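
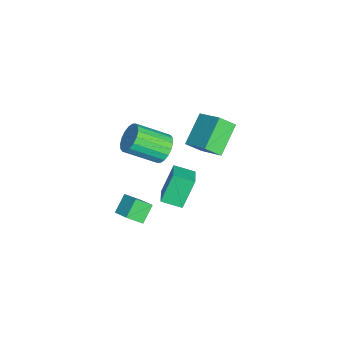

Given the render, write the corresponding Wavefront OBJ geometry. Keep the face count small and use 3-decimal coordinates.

v 3.4 -1.665 -2.767
v 3.635 -2.456 -2.055
v 2.593 -1.273 -2.065
v 2.827 -2.064 -1.353
v 4.133 -1.016 -2.287
v 4.367 -1.807 -1.575
v 3.325 -0.624 -1.585
v 3.56 -1.415 -0.873
v -4.13 1.986 -2.123
v -3.91 1.148 -1.352
v -3.028 3.086 -1.239
v -2.808 2.248 -0.469
v -2.592 1.352 -3.251
v -2.372 0.514 -2.481
v -1.49 2.452 -2.368
v -1.27 1.614 -1.597
v -0.274 -0.552 -4.521
v -0.969 0.038 -2.899
v -0.205 0.574 -4.9
v -0.9 1.163 -3.279
v 0.92 -0.463 -4.041
v 0.225 0.126 -2.42
v 0.989 0.662 -4.421
v 0.294 1.252 -2.799
v -0.09 -0.381 -0.517
v 0.158 -0.804 -1.248
v 0.398 -2.521 -0.174
v 0.15 -2.099 0.557
v 0.497 -0.668 -1.107
v 0.737 -2.386 -0.032
v 0.72 -0.476 -0.848
v 0.96 -2.193 0.226
v 0.782 -0.264 -0.525
v 1.022 -1.982 0.55
v 0.672 -0.076 -0.199
v 0.911 -1.794 0.875
v 0.411 0.052 0.063
v 0.65 -1.666 1.138
v 0.05 0.093 0.21
v 0.29 -1.624 1.285
v -0.338 0.041 0.214
v -0.098 -1.676 1.288
v -0.677 -0.094 0.072
v -0.437 -1.812 1.147
v -0.9 -0.287 -0.186
v -0.66 -2.004 0.888
v -0.962 -0.498 -0.51
v -0.722 -2.216 0.565
v -0.851 -0.686 -0.835
v -0.612 -2.404 0.239
v -0.59 -0.814 -1.098
v -0.351 -2.532 -0.023
v -0.23 -0.856 -1.245
v 0.01 -2.573 -0.17
f 2 4 1
f 5 2 1
f 1 4 3
f 3 5 1
f 2 8 4
f 6 2 5
f 6 8 2
f 4 8 3
f 7 5 3
f 3 8 7
f 7 6 5
f 8 6 7
f 10 12 9
f 13 10 9
f 9 12 11
f 11 13 9
f 10 16 12
f 14 10 13
f 14 16 10
f 12 16 11
f 15 13 11
f 11 16 15
f 15 14 13
f 16 14 15
f 18 20 17
f 21 18 17
f 17 20 19
f 19 21 17
f 18 24 20
f 22 18 21
f 22 24 18
f 20 24 19
f 23 21 19
f 19 24 23
f 23 22 21
f 24 22 23
f 26 25 29
f 26 29 27
f 27 29 30
f 27 30 28
f 29 25 31
f 29 31 30
f 30 31 32
f 30 32 28
f 31 25 33
f 31 33 32
f 32 33 34
f 32 34 28
f 33 25 35
f 33 35 34
f 34 35 36
f 34 36 28
f 35 25 37
f 35 37 36
f 36 37 38
f 36 38 28
f 37 25 39
f 37 39 38
f 38 39 40
f 38 40 28
f 39 25 41
f 39 41 40
f 40 41 42
f 40 42 28
f 41 25 43
f 41 43 42
f 42 43 44
f 42 44 28
f 43 25 45
f 43 45 44
f 44 45 46
f 44 46 28
f 45 25 47
f 45 47 46
f 46 47 48
f 46 48 28
f 47 25 49
f 47 49 48
f 48 49 50
f 48 50 28
f 49 25 51
f 49 51 50
f 50 51 52
f 50 52 28
f 51 25 53
f 51 53 52
f 52 53 54
f 52 54 28
f 53 25 26
f 53 26 54
f 54 26 27
f 54 27 28



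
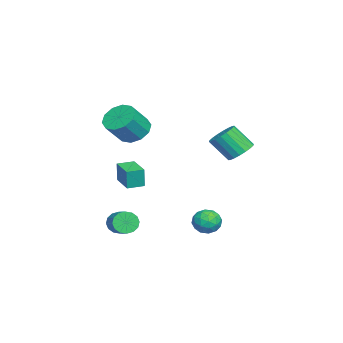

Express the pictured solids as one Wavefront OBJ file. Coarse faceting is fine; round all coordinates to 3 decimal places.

v 1.478 -2.672 -0.443
v 1.552 -2.68 0.815
v 2.831 -1.842 -0.518
v 2.905 -1.849 0.74
v 2.015 -3.551 -0.48
v 2.089 -3.558 0.778
v 3.368 -2.72 -0.555
v 3.442 -2.728 0.703
v 1.236 -3.612 -4.154
v 1.67 -3.87 -4.761
v 2.699 -3.286 -4.274
v 2.264 -3.028 -3.666
v 1.522 -3.509 -4.883
v 2.551 -2.924 -4.395
v 1.297 -3.175 -4.809
v 2.326 -2.59 -4.321
v 1.056 -2.959 -4.56
v 2.085 -2.374 -4.072
v 0.863 -2.917 -4.201
v 1.892 -2.332 -3.714
v 0.77 -3.062 -3.831
v 1.799 -2.477 -3.343
v 0.801 -3.354 -3.546
v 1.83 -2.77 -3.059
v 0.949 -3.716 -3.425
v 1.978 -3.131 -2.937
v 1.174 -4.05 -3.499
v 2.203 -3.465 -3.011
v 1.415 -4.266 -3.748
v 2.444 -3.681 -3.26
v 1.608 -4.308 -4.106
v 2.637 -3.723 -3.619
v 1.701 -4.163 -4.477
v 2.73 -3.578 -3.989
v -2.902 2.697 0.247
v -2.117 3.07 0.605
v -2.193 1.915 1.971
v -2.978 1.543 1.613
v -2.418 3.299 0.783
v -2.494 2.145 2.149
v -2.816 3.41 0.854
v -2.891 2.255 2.22
v -3.23 3.379 0.805
v -3.305 2.224 2.171
v -3.579 3.213 0.646
v -3.655 2.059 2.012
v -3.795 2.945 0.407
v -3.87 1.791 1.773
v -3.833 2.628 0.137
v -3.909 1.474 1.503
v -3.687 2.325 -0.111
v -3.763 1.17 1.255
v -3.386 2.095 -0.289
v -3.462 0.941 1.077
v -2.989 1.985 -0.36
v -3.064 0.83 1.006
v -2.575 2.016 -0.311
v -2.65 0.861 1.055
v -2.225 2.181 -0.152
v -2.301 1.027 1.214
v -2.01 2.449 0.087
v -2.085 1.295 1.453
v -1.971 2.766 0.357
v -2.047 1.612 1.723
v -0.078 1.005 -3.759
v 0.337 1.594 -3.196
v 1.123 0.986 -4.624
v 1.538 1.575 -4.061
v 1.374 0.719 -3.786
v 0.632 0.73 -3.251
v 0.828 1.85 -4.569
v 0.086 1.861 -4.034
v 0.897 2.117 -3.696
v 1.234 1.418 -3.213
v 0.226 1.162 -4.607
v 0.563 0.463 -4.124
v 0.024 1.301 -3.402
v 1.436 1.279 -4.418
v 1.34 0.775 -4.257
v 1.583 1.122 -3.926
v 0.197 0.793 -3.434
v 0.441 1.14 -3.103
v 1.051 0.625 -3.45
v 1.019 1.44 -4.717
v 1.263 1.787 -4.386
v -0.123 1.458 -3.894
v 0.12 1.805 -3.563
v 0.409 1.955 -4.37
v 0.597 1.955 -3.365
v 1.303 1.944 -3.873
v 0.886 2.105 -4.172
v 0.449 2.112 -3.858
v 0.795 1.544 -3.08
v 1.501 1.533 -3.589
v 1.405 1.029 -3.427
v 0.969 1.036 -3.113
v 1.124 1.851 -3.375
v -0.041 1.047 -4.231
v 0.665 1.036 -4.74
v 0.491 1.544 -4.707
v 0.055 1.551 -4.393
v 0.157 0.636 -3.947
v 0.863 0.625 -4.455
v 1.011 0.468 -3.962
v 0.574 0.475 -3.648
v 0.336 0.729 -4.445
v -0.267 -3.005 2.556
v 0.592 -2.469 2.181
v 1.606 -3.179 3.488
v 0.747 -3.715 3.864
v 0.286 -2.08 2.629
v 1.3 -2.79 3.936
v -0.231 -2.045 3.05
v 0.783 -2.755 4.357
v -0.762 -2.377 3.282
v 0.252 -3.086 4.589
v -1.104 -2.948 3.237
v -0.09 -3.658 4.544
v -1.126 -3.541 2.932
v -0.112 -4.251 4.239
v -0.82 -3.93 2.484
v 0.194 -4.64 3.791
v -0.303 -3.965 2.063
v 0.711 -4.675 3.37
v 0.228 -3.634 1.831
v 1.242 -4.343 3.138
v 0.57 -3.062 1.876
v 1.584 -3.772 3.183
f 2 4 1
f 5 2 1
f 1 4 3
f 3 5 1
f 2 8 4
f 6 2 5
f 6 8 2
f 4 8 3
f 7 5 3
f 3 8 7
f 7 6 5
f 8 6 7
f 10 9 13
f 10 13 11
f 11 13 14
f 11 14 12
f 13 9 15
f 13 15 14
f 14 15 16
f 14 16 12
f 15 9 17
f 15 17 16
f 16 17 18
f 16 18 12
f 17 9 19
f 17 19 18
f 18 19 20
f 18 20 12
f 19 9 21
f 19 21 20
f 20 21 22
f 20 22 12
f 21 9 23
f 21 23 22
f 22 23 24
f 22 24 12
f 23 9 25
f 23 25 24
f 24 25 26
f 24 26 12
f 25 9 27
f 25 27 26
f 26 27 28
f 26 28 12
f 27 9 29
f 27 29 28
f 28 29 30
f 28 30 12
f 29 9 31
f 29 31 30
f 30 31 32
f 30 32 12
f 31 9 33
f 31 33 32
f 32 33 34
f 32 34 12
f 33 9 10
f 33 10 34
f 34 10 11
f 34 11 12
f 36 35 39
f 36 39 37
f 37 39 40
f 37 40 38
f 39 35 41
f 39 41 40
f 40 41 42
f 40 42 38
f 41 35 43
f 41 43 42
f 42 43 44
f 42 44 38
f 43 35 45
f 43 45 44
f 44 45 46
f 44 46 38
f 45 35 47
f 45 47 46
f 46 47 48
f 46 48 38
f 47 35 49
f 47 49 48
f 48 49 50
f 48 50 38
f 49 35 51
f 49 51 50
f 50 51 52
f 50 52 38
f 51 35 53
f 51 53 52
f 52 53 54
f 52 54 38
f 53 35 55
f 53 55 54
f 54 55 56
f 54 56 38
f 55 35 57
f 55 57 56
f 56 57 58
f 56 58 38
f 57 35 59
f 57 59 58
f 58 59 60
f 58 60 38
f 59 35 61
f 59 61 60
f 60 61 62
f 60 62 38
f 61 35 63
f 61 63 62
f 62 63 64
f 62 64 38
f 63 35 36
f 63 36 64
f 64 36 37
f 64 37 38
f 65 102 81
f 102 76 105
f 81 105 70
f 102 105 81
f 65 81 77
f 81 70 82
f 77 82 66
f 81 82 77
f 65 77 86
f 77 66 87
f 86 87 72
f 77 87 86
f 65 86 98
f 86 72 101
f 98 101 75
f 86 101 98
f 65 98 102
f 98 75 106
f 102 106 76
f 98 106 102
f 66 82 93
f 82 70 96
f 93 96 74
f 82 96 93
f 70 105 83
f 105 76 104
f 83 104 69
f 105 104 83
f 76 106 103
f 106 75 99
f 103 99 67
f 106 99 103
f 75 101 100
f 101 72 88
f 100 88 71
f 101 88 100
f 72 87 92
f 87 66 89
f 92 89 73
f 87 89 92
f 68 94 80
f 94 74 95
f 80 95 69
f 94 95 80
f 68 80 78
f 80 69 79
f 78 79 67
f 80 79 78
f 68 78 85
f 78 67 84
f 85 84 71
f 78 84 85
f 68 85 90
f 85 71 91
f 90 91 73
f 85 91 90
f 68 90 94
f 90 73 97
f 94 97 74
f 90 97 94
f 69 95 83
f 95 74 96
f 83 96 70
f 95 96 83
f 67 79 103
f 79 69 104
f 103 104 76
f 79 104 103
f 71 84 100
f 84 67 99
f 100 99 75
f 84 99 100
f 73 91 92
f 91 71 88
f 92 88 72
f 91 88 92
f 74 97 93
f 97 73 89
f 93 89 66
f 97 89 93
f 108 107 111
f 108 111 109
f 109 111 112
f 109 112 110
f 111 107 113
f 111 113 112
f 112 113 114
f 112 114 110
f 113 107 115
f 113 115 114
f 114 115 116
f 114 116 110
f 115 107 117
f 115 117 116
f 116 117 118
f 116 118 110
f 117 107 119
f 117 119 118
f 118 119 120
f 118 120 110
f 119 107 121
f 119 121 120
f 120 121 122
f 120 122 110
f 121 107 123
f 121 123 122
f 122 123 124
f 122 124 110
f 123 107 125
f 123 125 124
f 124 125 126
f 124 126 110
f 125 107 127
f 125 127 126
f 126 127 128
f 126 128 110
f 127 107 108
f 127 108 128
f 128 108 109
f 128 109 110



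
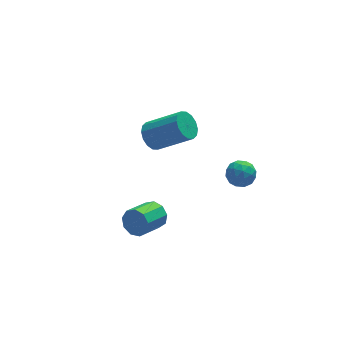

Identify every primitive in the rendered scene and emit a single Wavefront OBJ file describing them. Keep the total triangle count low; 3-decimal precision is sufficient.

v -1.438 2.304 2.911
v -1.105 2.051 2.349
v 0.17 1.284 3.447
v -0.162 1.536 4.009
v -0.958 2.377 2.406
v 0.317 1.61 3.505
v -0.94 2.684 2.598
v 0.336 1.916 3.697
v -1.054 2.888 2.874
v 0.221 2.121 3.973
v -1.272 2.936 3.16
v 0.003 2.169 4.259
v -1.534 2.815 3.379
v -0.259 2.047 4.478
v -1.77 2.556 3.473
v -0.495 1.789 4.571
v -1.917 2.23 3.415
v -0.642 1.463 4.514
v -1.936 1.924 3.223
v -0.66 1.156 4.322
v -1.821 1.719 2.947
v -0.546 0.952 4.046
v -1.603 1.671 2.661
v -0.328 0.904 3.76
v -1.341 1.793 2.442
v -0.066 1.025 3.541
v 1.415 -1.181 3.737
v 1.605 -1.47 3.172
v 0.495 -1.73 3.708
v 0.685 -2.019 3.143
v 0.993 -2.166 3.71
v 1.562 -1.827 3.729
v 0.538 -1.373 3.151
v 1.107 -1.034 3.17
v 1.064 -1.589 2.81
v 1.345 -2.079 3.156
v 0.755 -1.121 3.724
v 1.036 -1.611 4.07
v 1.591 -1.278 3.457
v 0.509 -1.922 3.423
v 0.69 -2.009 3.756
v 0.802 -2.179 3.424
v 1.565 -1.487 3.784
v 1.677 -1.657 3.452
v 1.317 -2.066 3.769
v 0.423 -1.543 3.428
v 0.535 -1.713 3.096
v 1.298 -1.021 3.456
v 1.41 -1.191 3.124
v 0.783 -1.134 3.111
v 1.384 -1.517 2.913
v 0.843 -1.84 2.895
v 0.757 -1.46 2.9
v 1.091 -1.261 2.911
v 1.55 -1.805 3.116
v 1.009 -2.128 3.098
v 1.19 -2.214 3.432
v 1.524 -2.015 3.443
v 1.231 -1.875 2.903
v 1.091 -1.072 3.782
v 0.55 -1.395 3.764
v 0.576 -1.185 3.437
v 0.91 -0.986 3.448
v 1.257 -1.36 3.985
v 0.716 -1.683 3.967
v 1.009 -1.939 3.969
v 1.343 -1.74 3.98
v 0.869 -1.325 3.977
v -2.877 -2.576 3.039
v -2.556 -2.654 3.576
v -3.523 -3.302 4.058
v -3.843 -3.224 3.521
v -2.79 -2.292 3.594
v -3.756 -2.94 4.077
v -3.064 -2.063 3.353
v -4.03 -2.711 3.836
v -3.25 -2.074 2.965
v -4.217 -2.722 3.447
v -3.262 -2.32 2.611
v -4.229 -2.968 3.094
v -3.093 -2.685 2.457
v -4.06 -3.334 2.94
v -2.824 -3 2.576
v -3.79 -3.648 3.058
v -2.578 -3.116 2.911
v -3.545 -3.764 3.393
v -2.473 -2.979 3.306
v -3.44 -3.628 3.788
f 2 1 5
f 2 5 3
f 3 5 6
f 3 6 4
f 5 1 7
f 5 7 6
f 6 7 8
f 6 8 4
f 7 1 9
f 7 9 8
f 8 9 10
f 8 10 4
f 9 1 11
f 9 11 10
f 10 11 12
f 10 12 4
f 11 1 13
f 11 13 12
f 12 13 14
f 12 14 4
f 13 1 15
f 13 15 14
f 14 15 16
f 14 16 4
f 15 1 17
f 15 17 16
f 16 17 18
f 16 18 4
f 17 1 19
f 17 19 18
f 18 19 20
f 18 20 4
f 19 1 21
f 19 21 20
f 20 21 22
f 20 22 4
f 21 1 23
f 21 23 22
f 22 23 24
f 22 24 4
f 23 1 25
f 23 25 24
f 24 25 26
f 24 26 4
f 25 1 2
f 25 2 26
f 26 2 3
f 26 3 4
f 27 64 43
f 64 38 67
f 43 67 32
f 64 67 43
f 27 43 39
f 43 32 44
f 39 44 28
f 43 44 39
f 27 39 48
f 39 28 49
f 48 49 34
f 39 49 48
f 27 48 60
f 48 34 63
f 60 63 37
f 48 63 60
f 27 60 64
f 60 37 68
f 64 68 38
f 60 68 64
f 28 44 55
f 44 32 58
f 55 58 36
f 44 58 55
f 32 67 45
f 67 38 66
f 45 66 31
f 67 66 45
f 38 68 65
f 68 37 61
f 65 61 29
f 68 61 65
f 37 63 62
f 63 34 50
f 62 50 33
f 63 50 62
f 34 49 54
f 49 28 51
f 54 51 35
f 49 51 54
f 30 56 42
f 56 36 57
f 42 57 31
f 56 57 42
f 30 42 40
f 42 31 41
f 40 41 29
f 42 41 40
f 30 40 47
f 40 29 46
f 47 46 33
f 40 46 47
f 30 47 52
f 47 33 53
f 52 53 35
f 47 53 52
f 30 52 56
f 52 35 59
f 56 59 36
f 52 59 56
f 31 57 45
f 57 36 58
f 45 58 32
f 57 58 45
f 29 41 65
f 41 31 66
f 65 66 38
f 41 66 65
f 33 46 62
f 46 29 61
f 62 61 37
f 46 61 62
f 35 53 54
f 53 33 50
f 54 50 34
f 53 50 54
f 36 59 55
f 59 35 51
f 55 51 28
f 59 51 55
f 70 69 73
f 70 73 71
f 71 73 74
f 71 74 72
f 73 69 75
f 73 75 74
f 74 75 76
f 74 76 72
f 75 69 77
f 75 77 76
f 76 77 78
f 76 78 72
f 77 69 79
f 77 79 78
f 78 79 80
f 78 80 72
f 79 69 81
f 79 81 80
f 80 81 82
f 80 82 72
f 81 69 83
f 81 83 82
f 82 83 84
f 82 84 72
f 83 69 85
f 83 85 84
f 84 85 86
f 84 86 72
f 85 69 87
f 85 87 86
f 86 87 88
f 86 88 72
f 87 69 70
f 87 70 88
f 88 70 71
f 88 71 72



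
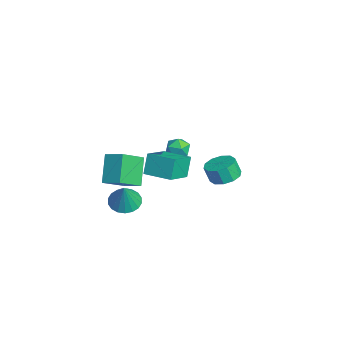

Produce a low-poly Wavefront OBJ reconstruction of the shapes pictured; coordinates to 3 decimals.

v -3.271 -2.646 -3.787
v -2.395 -4.154 -2.618
v -4.651 -2.188 -2.163
v -3.775 -3.696 -0.994
v -2.345 -1.704 -3.266
v -1.469 -3.212 -2.097
v -3.725 -1.246 -1.642
v -2.849 -2.754 -0.473
v 4.253 -2.806 2.87
v 3.699 -2.456 4.174
v 2.979 -1.569 1.996
v 2.424 -1.218 3.3
v 5.456 -1.462 3.02
v 4.901 -1.111 4.324
v 4.181 -0.224 2.146
v 3.627 0.126 3.45
v -1.924 3.585 -2.879
v -1.317 2.744 -3.046
v -1.509 2.375 -1.889
v -2.116 3.215 -1.721
v -0.939 3.225 -2.83
v -1.13 2.856 -1.672
v -0.937 3.844 -2.633
v -1.129 3.474 -1.475
v -1.312 4.363 -2.529
v -1.504 3.994 -1.372
v -1.921 4.585 -2.559
v -2.113 4.216 -1.402
v -2.531 4.425 -2.711
v -2.723 4.056 -1.554
v -2.91 3.944 -2.928
v -3.101 3.575 -1.77
v -2.911 3.326 -3.125
v -3.103 2.956 -1.967
v -2.536 2.806 -3.228
v -2.728 2.437 -2.071
v -1.927 2.584 -3.198
v -2.119 2.215 -2.041
v 3.148 -3.724 -0.213
v 3.86 -3.046 -0.444
v 3.872 -3.896 1.513
v 3.528 -2.791 -0.28
v 3.122 -2.721 -0.103
v 2.72 -2.849 0.053
v 2.403 -3.151 0.156
v 2.234 -3.566 0.186
v 2.246 -4.013 0.137
v 2.436 -4.402 0.018
v 2.768 -4.658 -0.146
v 3.174 -4.728 -0.324
v 3.576 -4.599 -0.48
v 3.893 -4.298 -0.583
v 4.062 -3.882 -0.612
v 4.05 -3.436 -0.563
v -0.817 1.054 1.307
v -0.376 0.796 0.612
v -1.544 -0.136 1.288
v -1.103 -0.394 0.593
v -0.708 -0.336 1.358
v -0.259 0.4 1.369
v -1.661 0.26 0.531
v -1.212 0.996 0.542
v -0.898 0.305 0.133
v -0.309 -0.063 0.644
v -1.611 0.723 1.256
v -1.022 0.355 1.767
f 2 4 1
f 5 2 1
f 1 4 3
f 3 5 1
f 2 8 4
f 6 2 5
f 6 8 2
f 4 8 3
f 7 5 3
f 3 8 7
f 7 6 5
f 8 6 7
f 10 12 9
f 13 10 9
f 9 12 11
f 11 13 9
f 10 16 12
f 14 10 13
f 14 16 10
f 12 16 11
f 15 13 11
f 11 16 15
f 15 14 13
f 16 14 15
f 18 17 21
f 18 21 19
f 19 21 22
f 19 22 20
f 21 17 23
f 21 23 22
f 22 23 24
f 22 24 20
f 23 17 25
f 23 25 24
f 24 25 26
f 24 26 20
f 25 17 27
f 25 27 26
f 26 27 28
f 26 28 20
f 27 17 29
f 27 29 28
f 28 29 30
f 28 30 20
f 29 17 31
f 29 31 30
f 30 31 32
f 30 32 20
f 31 17 33
f 31 33 32
f 32 33 34
f 32 34 20
f 33 17 35
f 33 35 34
f 34 35 36
f 34 36 20
f 35 17 37
f 35 37 36
f 36 37 38
f 36 38 20
f 37 17 18
f 37 18 38
f 38 18 19
f 38 19 20
f 40 39 42
f 40 42 41
f 42 39 43
f 42 43 41
f 43 39 44
f 43 44 41
f 44 39 45
f 44 45 41
f 45 39 46
f 45 46 41
f 46 39 47
f 46 47 41
f 47 39 48
f 47 48 41
f 48 39 49
f 48 49 41
f 49 39 50
f 49 50 41
f 50 39 51
f 50 51 41
f 51 39 52
f 51 52 41
f 52 39 53
f 52 53 41
f 53 39 54
f 53 54 41
f 54 39 40
f 54 40 41
f 55 66 60
f 55 60 56
f 55 56 62
f 55 62 65
f 55 65 66
f 56 60 64
f 60 66 59
f 66 65 57
f 65 62 61
f 62 56 63
f 58 64 59
f 58 59 57
f 58 57 61
f 58 61 63
f 58 63 64
f 59 64 60
f 57 59 66
f 61 57 65
f 63 61 62
f 64 63 56



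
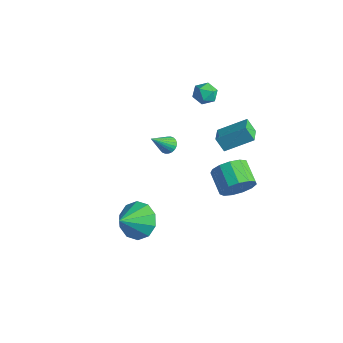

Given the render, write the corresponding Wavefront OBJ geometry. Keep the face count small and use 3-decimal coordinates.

v 3.863 1.856 -0.604
v 4.319 2.128 0.184
v 3.153 2.496 0.732
v 2.697 2.224 -0.056
v 4.304 2.556 -0.137
v 3.138 2.925 0.411
v 4.149 2.762 -0.606
v 2.983 3.13 -0.058
v 3.903 2.68 -1.074
v 2.737 3.049 -0.527
v 3.645 2.336 -1.393
v 2.478 2.705 -0.846
v 3.456 1.84 -1.462
v 2.289 2.209 -0.914
v 3.396 1.349 -1.258
v 2.23 1.718 -0.71
v 3.485 1.019 -0.846
v 2.318 1.387 -0.299
v 3.693 0.954 -0.357
v 2.527 1.323 0.19
v 3.956 1.175 0.053
v 2.79 1.544 0.6
v 4.189 1.613 0.255
v 3.023 1.982 0.802
v -1.777 3.684 2.256
v -1.345 4.155 2.552
v -1.015 3.505 1.428
v -0.583 3.976 1.724
v -0.705 3.36 2.044
v -1.176 3.471 2.556
v -1.184 4.189 1.424
v -1.655 4.3 1.936
v -0.978 4.467 2.038
v -0.682 3.955 2.421
v -1.678 3.705 1.559
v -1.382 3.193 1.942
v 1.523 -2.461 -2.37
v 2.147 -1.855 -1.713
v 1.717 -3.679 -1.43
v 1.509 -1.797 -1.506
v 0.876 -1.992 -1.629
v 0.49 -2.367 -2.035
v 0.499 -2.777 -2.569
v 0.9 -3.067 -3.027
v 1.538 -3.126 -3.234
v 2.171 -2.93 -3.111
v 2.556 -2.556 -2.705
v 2.547 -2.145 -2.171
v -2.019 2.149 -1.884
v -1.79 1.798 -2.208
v -2.021 1.071 -0.716
v -1.625 1.888 -2.124
v -1.519 2.019 -2.003
v -1.489 2.169 -1.864
v -1.54 2.316 -1.729
v -1.664 2.438 -1.616
v -1.842 2.516 -1.545
v -2.046 2.538 -1.525
v -2.247 2.501 -1.56
v -2.412 2.41 -1.644
v -2.518 2.28 -1.765
v -2.548 2.129 -1.904
v -2.497 1.982 -2.04
v -2.373 1.86 -2.152
v -2.195 1.782 -2.223
v -1.991 1.76 -2.243
v 1.511 2.328 1.208
v 2.353 3.515 2.027
v 0.755 3.06 0.924
v 1.596 4.247 1.744
v 1.964 2.513 0.476
v 2.805 3.7 1.296
v 1.207 3.245 0.193
v 2.049 4.432 1.012
f 2 1 5
f 2 5 3
f 3 5 6
f 3 6 4
f 5 1 7
f 5 7 6
f 6 7 8
f 6 8 4
f 7 1 9
f 7 9 8
f 8 9 10
f 8 10 4
f 9 1 11
f 9 11 10
f 10 11 12
f 10 12 4
f 11 1 13
f 11 13 12
f 12 13 14
f 12 14 4
f 13 1 15
f 13 15 14
f 14 15 16
f 14 16 4
f 15 1 17
f 15 17 16
f 16 17 18
f 16 18 4
f 17 1 19
f 17 19 18
f 18 19 20
f 18 20 4
f 19 1 21
f 19 21 20
f 20 21 22
f 20 22 4
f 21 1 23
f 21 23 22
f 22 23 24
f 22 24 4
f 23 1 2
f 23 2 24
f 24 2 3
f 24 3 4
f 25 36 30
f 25 30 26
f 25 26 32
f 25 32 35
f 25 35 36
f 26 30 34
f 30 36 29
f 36 35 27
f 35 32 31
f 32 26 33
f 28 34 29
f 28 29 27
f 28 27 31
f 28 31 33
f 28 33 34
f 29 34 30
f 27 29 36
f 31 27 35
f 33 31 32
f 34 33 26
f 38 37 40
f 38 40 39
f 40 37 41
f 40 41 39
f 41 37 42
f 41 42 39
f 42 37 43
f 42 43 39
f 43 37 44
f 43 44 39
f 44 37 45
f 44 45 39
f 45 37 46
f 45 46 39
f 46 37 47
f 46 47 39
f 47 37 48
f 47 48 39
f 48 37 38
f 48 38 39
f 50 49 52
f 50 52 51
f 52 49 53
f 52 53 51
f 53 49 54
f 53 54 51
f 54 49 55
f 54 55 51
f 55 49 56
f 55 56 51
f 56 49 57
f 56 57 51
f 57 49 58
f 57 58 51
f 58 49 59
f 58 59 51
f 59 49 60
f 59 60 51
f 60 49 61
f 60 61 51
f 61 49 62
f 61 62 51
f 62 49 63
f 62 63 51
f 63 49 64
f 63 64 51
f 64 49 65
f 64 65 51
f 65 49 66
f 65 66 51
f 66 49 50
f 66 50 51
f 68 70 67
f 71 68 67
f 67 70 69
f 69 71 67
f 68 74 70
f 72 68 71
f 72 74 68
f 70 74 69
f 73 71 69
f 69 74 73
f 73 72 71
f 74 72 73



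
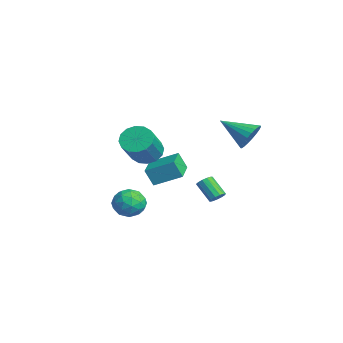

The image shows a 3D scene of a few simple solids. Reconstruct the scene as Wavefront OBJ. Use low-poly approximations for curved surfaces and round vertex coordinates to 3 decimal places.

v -0.739 -1.513 -2.023
v 0.247 -1.626 -1.838
v -0.607 -2.494 -3.322
v 0.379 -2.607 -3.137
v -0.303 -3.01 -2.51
v -0.384 -2.403 -1.707
v 0.024 -1.717 -3.453
v -0.057 -1.11 -2.65
v 0.718 -1.753 -2.721
v 0.516 -2.552 -2.138
v -0.876 -1.568 -3.022
v -1.078 -2.367 -2.439
v -0.257 -1.483 -1.816
v -0.103 -2.637 -3.344
v -0.503 -2.873 -2.975
v 0.076 -2.94 -2.866
v -0.628 -1.94 -1.74
v -0.049 -2.007 -1.63
v -0.372 -2.82 -2.026
v -0.311 -2.113 -3.53
v 0.268 -2.18 -3.42
v -0.436 -1.18 -2.294
v 0.143 -1.247 -2.185
v 0.012 -1.3 -3.134
v 0.599 -1.624 -2.227
v 0.676 -2.201 -2.99
v 0.468 -1.678 -3.176
v 0.42 -1.321 -2.704
v 0.48 -2.094 -1.884
v 0.558 -2.671 -2.648
v 0.157 -2.907 -2.279
v 0.109 -2.551 -1.807
v 0.757 -2.168 -2.403
v -0.918 -1.449 -2.512
v -0.84 -2.026 -3.276
v -0.469 -1.569 -3.353
v -0.517 -1.213 -2.881
v -1.036 -1.919 -2.17
v -0.959 -2.496 -2.933
v -0.78 -2.799 -2.456
v -0.828 -2.442 -1.984
v -1.117 -1.952 -2.757
v -2.061 3.556 -3.753
v -1.677 3.583 -3.375
v -2.614 3.111 -2.389
v -2.999 3.084 -2.767
v -1.815 3.854 -3.376
v -2.752 3.382 -2.39
v -2.031 4.03 -3.497
v -2.968 3.559 -2.511
v -2.257 4.056 -3.7
v -3.194 3.585 -2.713
v -2.421 3.923 -3.919
v -3.358 3.452 -2.933
v -2.47 3.673 -4.086
v -3.408 3.202 -3.099
v -2.39 3.386 -4.147
v -3.327 2.915 -3.16
v -2.206 3.153 -4.083
v -3.143 2.681 -3.096
v -1.975 3.048 -3.914
v -2.912 2.576 -2.928
v -1.772 3.104 -3.695
v -2.709 2.632 -2.708
v -1.661 3.303 -3.494
v -2.598 2.831 -2.507
v -3.787 0.65 -2.398
v -4.03 0.215 -1.339
v -3.126 2.12 -1.643
v -3.369 1.686 -0.584
v -2.131 -0.126 -2.336
v -2.374 -0.56 -1.277
v -1.47 1.345 -1.581
v -1.713 0.91 -0.522
v 1.497 -1.545 1.943
v 2.258 -1.242 1.481
v 3.503 -2.151 2.936
v 2.743 -2.455 3.397
v 2.151 -0.886 1.795
v 3.396 -1.795 3.25
v 1.868 -0.707 2.149
v 3.114 -1.616 3.604
v 1.487 -0.752 2.447
v 2.732 -1.662 3.902
v 1.108 -1.011 2.61
v 2.353 -1.92 4.065
v 0.833 -1.412 2.595
v 2.079 -2.321 4.049
v 0.737 -1.849 2.404
v 1.982 -2.758 3.859
v 0.844 -2.205 2.09
v 2.089 -3.114 3.545
v 1.126 -2.384 1.736
v 2.372 -3.293 3.191
v 1.508 -2.338 1.438
v 2.753 -3.248 2.893
v 1.887 -2.08 1.275
v 3.132 -2.989 2.73
v 2.161 -1.679 1.291
v 3.407 -2.588 2.745
v 4.174 3.26 3.412
v 4.689 3.328 4.159
v 3.046 1.96 4.308
v 4.428 3.596 4.218
v 4.123 3.805 4.139
v 3.827 3.92 3.933
v 3.591 3.921 3.637
v 3.455 3.808 3.303
v 3.444 3.6 2.987
v 3.559 3.333 2.745
v 3.78 3.053 2.618
v 4.07 2.809 2.628
v 4.377 2.643 2.774
v 4.649 2.584 3.03
v 4.839 2.642 3.352
v 4.914 2.806 3.685
v 4.861 3.049 3.97
f 1 38 17
f 38 12 41
f 17 41 6
f 38 41 17
f 1 17 13
f 17 6 18
f 13 18 2
f 17 18 13
f 1 13 22
f 13 2 23
f 22 23 8
f 13 23 22
f 1 22 34
f 22 8 37
f 34 37 11
f 22 37 34
f 1 34 38
f 34 11 42
f 38 42 12
f 34 42 38
f 2 18 29
f 18 6 32
f 29 32 10
f 18 32 29
f 6 41 19
f 41 12 40
f 19 40 5
f 41 40 19
f 12 42 39
f 42 11 35
f 39 35 3
f 42 35 39
f 11 37 36
f 37 8 24
f 36 24 7
f 37 24 36
f 8 23 28
f 23 2 25
f 28 25 9
f 23 25 28
f 4 30 16
f 30 10 31
f 16 31 5
f 30 31 16
f 4 16 14
f 16 5 15
f 14 15 3
f 16 15 14
f 4 14 21
f 14 3 20
f 21 20 7
f 14 20 21
f 4 21 26
f 21 7 27
f 26 27 9
f 21 27 26
f 4 26 30
f 26 9 33
f 30 33 10
f 26 33 30
f 5 31 19
f 31 10 32
f 19 32 6
f 31 32 19
f 3 15 39
f 15 5 40
f 39 40 12
f 15 40 39
f 7 20 36
f 20 3 35
f 36 35 11
f 20 35 36
f 9 27 28
f 27 7 24
f 28 24 8
f 27 24 28
f 10 33 29
f 33 9 25
f 29 25 2
f 33 25 29
f 44 43 47
f 44 47 45
f 45 47 48
f 45 48 46
f 47 43 49
f 47 49 48
f 48 49 50
f 48 50 46
f 49 43 51
f 49 51 50
f 50 51 52
f 50 52 46
f 51 43 53
f 51 53 52
f 52 53 54
f 52 54 46
f 53 43 55
f 53 55 54
f 54 55 56
f 54 56 46
f 55 43 57
f 55 57 56
f 56 57 58
f 56 58 46
f 57 43 59
f 57 59 58
f 58 59 60
f 58 60 46
f 59 43 61
f 59 61 60
f 60 61 62
f 60 62 46
f 61 43 63
f 61 63 62
f 62 63 64
f 62 64 46
f 63 43 65
f 63 65 64
f 64 65 66
f 64 66 46
f 65 43 44
f 65 44 66
f 66 44 45
f 66 45 46
f 68 70 67
f 71 68 67
f 67 70 69
f 69 71 67
f 68 74 70
f 72 68 71
f 72 74 68
f 70 74 69
f 73 71 69
f 69 74 73
f 73 72 71
f 74 72 73
f 76 75 79
f 76 79 77
f 77 79 80
f 77 80 78
f 79 75 81
f 79 81 80
f 80 81 82
f 80 82 78
f 81 75 83
f 81 83 82
f 82 83 84
f 82 84 78
f 83 75 85
f 83 85 84
f 84 85 86
f 84 86 78
f 85 75 87
f 85 87 86
f 86 87 88
f 86 88 78
f 87 75 89
f 87 89 88
f 88 89 90
f 88 90 78
f 89 75 91
f 89 91 90
f 90 91 92
f 90 92 78
f 91 75 93
f 91 93 92
f 92 93 94
f 92 94 78
f 93 75 95
f 93 95 94
f 94 95 96
f 94 96 78
f 95 75 97
f 95 97 96
f 96 97 98
f 96 98 78
f 97 75 99
f 97 99 98
f 98 99 100
f 98 100 78
f 99 75 76
f 99 76 100
f 100 76 77
f 100 77 78
f 102 101 104
f 102 104 103
f 104 101 105
f 104 105 103
f 105 101 106
f 105 106 103
f 106 101 107
f 106 107 103
f 107 101 108
f 107 108 103
f 108 101 109
f 108 109 103
f 109 101 110
f 109 110 103
f 110 101 111
f 110 111 103
f 111 101 112
f 111 112 103
f 112 101 113
f 112 113 103
f 113 101 114
f 113 114 103
f 114 101 115
f 114 115 103
f 115 101 116
f 115 116 103
f 116 101 117
f 116 117 103
f 117 101 102
f 117 102 103



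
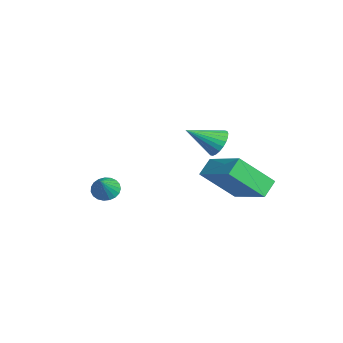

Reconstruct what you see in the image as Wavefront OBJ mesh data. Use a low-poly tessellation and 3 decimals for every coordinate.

v 2.278 1.919 -0.868
v 3.914 2.653 -0.027
v 2.357 3.286 -2.214
v 3.993 4.02 -1.373
v 2.767 1.4 -1.367
v 4.403 2.134 -0.526
v 2.846 2.767 -2.713
v 4.482 3.501 -1.872
v -1.059 3.061 -1.908
v -0.666 2.727 -2.381
v -1.201 1.739 -1.092
v -0.476 2.815 -2.206
v -0.374 2.94 -1.986
v -0.377 3.083 -1.753
v -0.483 3.223 -1.544
v -0.677 3.339 -1.391
v -0.929 3.412 -1.316
v -1.201 3.432 -1.331
v -1.452 3.395 -1.434
v -1.642 3.308 -1.609
v -1.744 3.183 -1.83
v -1.741 3.039 -2.062
v -1.635 2.899 -2.271
v -1.441 2.784 -2.424
v -1.189 2.71 -2.499
v -0.917 2.691 -2.484
v 0.775 -1.844 -2.921
v 1.115 -1.374 -3.031
v 1.485 -2.156 -2.059
v 0.955 -1.285 -2.868
v 0.764 -1.292 -2.713
v 0.576 -1.395 -2.595
v 0.421 -1.575 -2.533
v 0.328 -1.802 -2.539
v 0.312 -2.036 -2.61
v 0.376 -2.237 -2.735
v 0.509 -2.37 -2.893
v 0.688 -2.412 -3.055
v 0.882 -2.356 -3.195
v 1.058 -2.211 -3.287
v 1.184 -2.003 -3.316
v 1.24 -1.767 -3.276
v 1.215 -1.545 -3.176
f 2 4 1
f 5 2 1
f 1 4 3
f 3 5 1
f 2 8 4
f 6 2 5
f 6 8 2
f 4 8 3
f 7 5 3
f 3 8 7
f 7 6 5
f 8 6 7
f 10 9 12
f 10 12 11
f 12 9 13
f 12 13 11
f 13 9 14
f 13 14 11
f 14 9 15
f 14 15 11
f 15 9 16
f 15 16 11
f 16 9 17
f 16 17 11
f 17 9 18
f 17 18 11
f 18 9 19
f 18 19 11
f 19 9 20
f 19 20 11
f 20 9 21
f 20 21 11
f 21 9 22
f 21 22 11
f 22 9 23
f 22 23 11
f 23 9 24
f 23 24 11
f 24 9 25
f 24 25 11
f 25 9 26
f 25 26 11
f 26 9 10
f 26 10 11
f 28 27 30
f 28 30 29
f 30 27 31
f 30 31 29
f 31 27 32
f 31 32 29
f 32 27 33
f 32 33 29
f 33 27 34
f 33 34 29
f 34 27 35
f 34 35 29
f 35 27 36
f 35 36 29
f 36 27 37
f 36 37 29
f 37 27 38
f 37 38 29
f 38 27 39
f 38 39 29
f 39 27 40
f 39 40 29
f 40 27 41
f 40 41 29
f 41 27 42
f 41 42 29
f 42 27 43
f 42 43 29
f 43 27 28
f 43 28 29



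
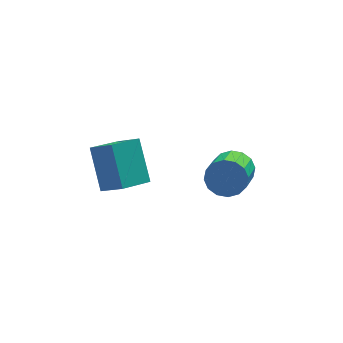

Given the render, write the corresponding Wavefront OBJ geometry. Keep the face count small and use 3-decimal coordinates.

v -2.362 -2.921 -2.992
v -1.714 -3.554 -2.385
v -2.528 -1.78 -1.623
v -1.88 -2.413 -1.016
v -1.3 -2.247 -3.424
v -0.652 -2.88 -2.817
v -1.466 -1.106 -2.055
v -0.818 -1.739 -1.448
v 2.483 -1.806 -3.643
v 2.847 -1.585 -3.002
v 2.281 -2.932 -2.215
v 1.917 -3.154 -2.857
v 2.486 -1.419 -2.978
v 1.92 -2.766 -2.191
v 2.124 -1.357 -3.132
v 1.557 -2.704 -2.345
v 1.858 -1.415 -3.423
v 1.292 -2.762 -2.636
v 1.759 -1.578 -3.773
v 1.193 -2.926 -2.986
v 1.855 -1.802 -4.089
v 1.289 -3.15 -3.302
v 2.119 -2.028 -4.285
v 1.553 -3.375 -3.498
v 2.48 -2.194 -4.309
v 1.914 -3.541 -3.522
v 2.843 -2.256 -4.155
v 2.276 -3.603 -3.368
v 3.108 -2.198 -3.864
v 2.542 -3.545 -3.077
v 3.207 -2.034 -3.514
v 2.641 -3.382 -2.727
v 3.111 -1.81 -3.198
v 2.545 -3.158 -2.411
f 2 4 1
f 5 2 1
f 1 4 3
f 3 5 1
f 2 8 4
f 6 2 5
f 6 8 2
f 4 8 3
f 7 5 3
f 3 8 7
f 7 6 5
f 8 6 7
f 10 9 13
f 10 13 11
f 11 13 14
f 11 14 12
f 13 9 15
f 13 15 14
f 14 15 16
f 14 16 12
f 15 9 17
f 15 17 16
f 16 17 18
f 16 18 12
f 17 9 19
f 17 19 18
f 18 19 20
f 18 20 12
f 19 9 21
f 19 21 20
f 20 21 22
f 20 22 12
f 21 9 23
f 21 23 22
f 22 23 24
f 22 24 12
f 23 9 25
f 23 25 24
f 24 25 26
f 24 26 12
f 25 9 27
f 25 27 26
f 26 27 28
f 26 28 12
f 27 9 29
f 27 29 28
f 28 29 30
f 28 30 12
f 29 9 31
f 29 31 30
f 30 31 32
f 30 32 12
f 31 9 33
f 31 33 32
f 32 33 34
f 32 34 12
f 33 9 10
f 33 10 34
f 34 10 11
f 34 11 12



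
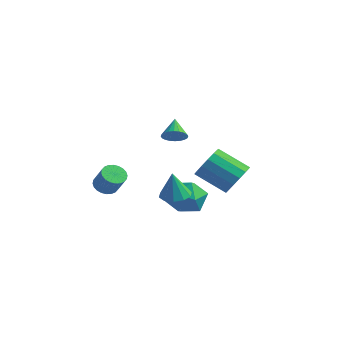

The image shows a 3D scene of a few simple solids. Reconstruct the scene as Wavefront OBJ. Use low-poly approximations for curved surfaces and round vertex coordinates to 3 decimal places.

v 3.76 2.256 -0.027
v 4.289 1.63 0.529
v 2.709 1.178 1.523
v 2.18 1.804 0.967
v 4.314 2.08 0.774
v 2.735 1.627 1.768
v 4.191 2.576 0.804
v 2.612 2.124 1.798
v 3.953 2.987 0.612
v 2.373 2.535 1.606
v 3.662 3.202 0.249
v 2.083 2.75 1.243
v 3.398 3.163 -0.189
v 1.819 2.711 0.805
v 3.231 2.882 -0.583
v 1.651 2.43 0.411
v 3.205 2.433 -0.828
v 1.626 1.98 0.166
v 3.328 1.936 -0.858
v 1.749 1.484 0.136
v 3.567 1.525 -0.666
v 1.987 1.073 0.328
v 3.857 1.31 -0.303
v 2.278 0.858 0.691
v 4.121 1.349 0.135
v 2.542 0.897 1.129
v 1.009 0.828 -1.34
v 1.818 1.005 -1.281
v 0.931 0.672 0.2
v 1.557 1.445 -1.25
v 1.086 1.65 -1.253
v 0.586 1.541 -1.289
v 0.248 1.159 -1.345
v 0.2 0.652 -1.399
v 0.461 0.211 -1.43
v 0.932 0.006 -1.427
v 1.431 0.116 -1.391
v 1.77 0.497 -1.335
v 1.6 -0.028 3.258
v 2.141 0.349 3.272
v 1.04 0.748 3.982
v 2.017 0.448 3.07
v 1.828 0.474 2.896
v 1.605 0.423 2.777
v 1.382 0.304 2.732
v 1.191 0.134 2.767
v 1.063 -0.06 2.876
v 1.017 -0.25 3.044
v 1.059 -0.406 3.245
v 1.184 -0.504 3.447
v 1.372 -0.53 3.621
v 1.595 -0.48 3.74
v 1.819 -0.361 3.785
v 2.009 -0.191 3.75
v 2.137 0.003 3.641
v 2.184 0.193 3.473
v -0.289 4.595 -3.798
v 0.452 3.647 -3.92
v -1.292 3.633 -2.42
v -0.551 2.685 -2.542
v -0.142 3.714 -2.057
v 0.478 4.309 -2.908
v -1.318 2.971 -3.432
v -0.698 3.566 -4.283
v -0.184 2.644 -3.694
v 0.543 3.103 -2.844
v -1.383 4.177 -3.496
v -0.656 4.636 -2.646
v -3.481 0.886 -2.084
v -3.073 0.444 -2.44
v -2.331 0.251 -1.353
v -2.739 0.694 -0.996
v -2.945 0.681 -2.485
v -2.204 0.488 -1.398
v -2.9 0.95 -2.469
v -2.158 0.757 -1.382
v -2.942 1.209 -2.394
v -2.201 1.016 -1.306
v -3.067 1.419 -2.271
v -2.326 1.226 -1.184
v -3.255 1.548 -2.12
v -2.513 1.355 -1.033
v -3.477 1.576 -1.964
v -2.735 1.383 -0.877
v -3.7 1.499 -1.826
v -2.958 1.307 -0.739
v -3.889 1.329 -1.727
v -3.147 1.136 -0.64
v -4.016 1.092 -1.682
v -3.275 0.899 -0.595
v -4.062 0.823 -1.698
v -3.32 0.63 -0.611
v -4.019 0.564 -1.774
v -3.278 0.371 -0.686
v -3.894 0.354 -1.896
v -3.153 0.161 -0.809
v -3.707 0.225 -2.047
v -2.965 0.032 -0.96
v -3.485 0.197 -2.203
v -2.743 0.004 -1.116
v -3.262 0.273 -2.341
v -2.52 0.081 -1.254
f 2 1 5
f 2 5 3
f 3 5 6
f 3 6 4
f 5 1 7
f 5 7 6
f 6 7 8
f 6 8 4
f 7 1 9
f 7 9 8
f 8 9 10
f 8 10 4
f 9 1 11
f 9 11 10
f 10 11 12
f 10 12 4
f 11 1 13
f 11 13 12
f 12 13 14
f 12 14 4
f 13 1 15
f 13 15 14
f 14 15 16
f 14 16 4
f 15 1 17
f 15 17 16
f 16 17 18
f 16 18 4
f 17 1 19
f 17 19 18
f 18 19 20
f 18 20 4
f 19 1 21
f 19 21 20
f 20 21 22
f 20 22 4
f 21 1 23
f 21 23 22
f 22 23 24
f 22 24 4
f 23 1 25
f 23 25 24
f 24 25 26
f 24 26 4
f 25 1 2
f 25 2 26
f 26 2 3
f 26 3 4
f 28 27 30
f 28 30 29
f 30 27 31
f 30 31 29
f 31 27 32
f 31 32 29
f 32 27 33
f 32 33 29
f 33 27 34
f 33 34 29
f 34 27 35
f 34 35 29
f 35 27 36
f 35 36 29
f 36 27 37
f 36 37 29
f 37 27 38
f 37 38 29
f 38 27 28
f 38 28 29
f 40 39 42
f 40 42 41
f 42 39 43
f 42 43 41
f 43 39 44
f 43 44 41
f 44 39 45
f 44 45 41
f 45 39 46
f 45 46 41
f 46 39 47
f 46 47 41
f 47 39 48
f 47 48 41
f 48 39 49
f 48 49 41
f 49 39 50
f 49 50 41
f 50 39 51
f 50 51 41
f 51 39 52
f 51 52 41
f 52 39 53
f 52 53 41
f 53 39 54
f 53 54 41
f 54 39 55
f 54 55 41
f 55 39 56
f 55 56 41
f 56 39 40
f 56 40 41
f 57 68 62
f 57 62 58
f 57 58 64
f 57 64 67
f 57 67 68
f 58 62 66
f 62 68 61
f 68 67 59
f 67 64 63
f 64 58 65
f 60 66 61
f 60 61 59
f 60 59 63
f 60 63 65
f 60 65 66
f 61 66 62
f 59 61 68
f 63 59 67
f 65 63 64
f 66 65 58
f 70 69 73
f 70 73 71
f 71 73 74
f 71 74 72
f 73 69 75
f 73 75 74
f 74 75 76
f 74 76 72
f 75 69 77
f 75 77 76
f 76 77 78
f 76 78 72
f 77 69 79
f 77 79 78
f 78 79 80
f 78 80 72
f 79 69 81
f 79 81 80
f 80 81 82
f 80 82 72
f 81 69 83
f 81 83 82
f 82 83 84
f 82 84 72
f 83 69 85
f 83 85 84
f 84 85 86
f 84 86 72
f 85 69 87
f 85 87 86
f 86 87 88
f 86 88 72
f 87 69 89
f 87 89 88
f 88 89 90
f 88 90 72
f 89 69 91
f 89 91 90
f 90 91 92
f 90 92 72
f 91 69 93
f 91 93 92
f 92 93 94
f 92 94 72
f 93 69 95
f 93 95 94
f 94 95 96
f 94 96 72
f 95 69 97
f 95 97 96
f 96 97 98
f 96 98 72
f 97 69 99
f 97 99 98
f 98 99 100
f 98 100 72
f 99 69 101
f 99 101 100
f 100 101 102
f 100 102 72
f 101 69 70
f 101 70 102
f 102 70 71
f 102 71 72



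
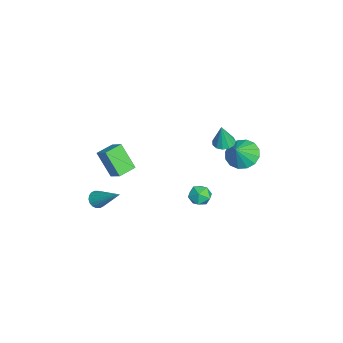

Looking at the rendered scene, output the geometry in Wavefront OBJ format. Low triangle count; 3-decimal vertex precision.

v -0.639 2.62 -0.772
v -0.113 2.192 -0.899
v -0.401 2.46 0.752
v 0.038 2.55 -0.885
v -0.026 2.93 -0.835
v -0.284 3.212 -0.765
v -0.656 3.306 -0.697
v -1.021 3.182 -0.653
v -1.266 2.879 -0.647
v -1.311 2.495 -0.68
v -1.143 2.15 -0.742
v -0.815 1.954 -0.814
v -0.431 1.97 -0.872
v 0.698 -3.873 -2.947
v 0.045 -4.711 -1.408
v -0.123 -3.02 -2.831
v -0.776 -3.858 -1.292
v 1.376 -3.302 -2.348
v 0.723 -4.14 -0.809
v 0.555 -2.449 -2.232
v -0.098 -3.287 -0.693
v 3.485 -4.445 -2.675
v 3.942 -4.831 -2.631
v 4.495 -3.095 -1.325
v 4.013 -4.678 -2.838
v 3.98 -4.479 -3.012
v 3.848 -4.273 -3.12
v 3.645 -4.101 -3.139
v 3.409 -3.997 -3.067
v 3.189 -3.982 -2.916
v 3.027 -4.059 -2.718
v 2.956 -4.213 -2.512
v 2.99 -4.412 -2.337
v 3.121 -4.618 -2.23
v 3.325 -4.79 -2.21
v 3.56 -4.893 -2.283
v 3.78 -4.908 -2.433
v -1.911 3.712 -2.873
v -1.115 3.475 -3.563
v -1.089 3.308 -1.787
v -1.033 4.011 -3.426
v -1.186 4.467 -3.14
v -1.534 4.72 -2.783
v -1.982 4.703 -2.45
v -2.411 4.421 -2.23
v -2.707 3.949 -2.182
v -2.789 3.413 -2.319
v -2.636 2.957 -2.605
v -2.288 2.704 -2.962
v -1.84 2.721 -3.295
v -1.41 3.003 -3.516
v 0.784 1.378 -3.64
v 1.375 1.702 -3.229
v 1.625 0.898 -4.471
v 2.216 1.222 -4.06
v 1.806 0.622 -3.754
v 1.286 0.919 -3.241
v 1.714 1.681 -4.459
v 1.194 1.978 -3.946
v 1.949 1.89 -3.736
v 2.006 1.235 -3.3
v 0.994 1.365 -4.4
v 1.051 0.71 -3.964
f 2 1 4
f 2 4 3
f 4 1 5
f 4 5 3
f 5 1 6
f 5 6 3
f 6 1 7
f 6 7 3
f 7 1 8
f 7 8 3
f 8 1 9
f 8 9 3
f 9 1 10
f 9 10 3
f 10 1 11
f 10 11 3
f 11 1 12
f 11 12 3
f 12 1 13
f 12 13 3
f 13 1 2
f 13 2 3
f 15 17 14
f 18 15 14
f 14 17 16
f 16 18 14
f 15 21 17
f 19 15 18
f 19 21 15
f 17 21 16
f 20 18 16
f 16 21 20
f 20 19 18
f 21 19 20
f 23 22 25
f 23 25 24
f 25 22 26
f 25 26 24
f 26 22 27
f 26 27 24
f 27 22 28
f 27 28 24
f 28 22 29
f 28 29 24
f 29 22 30
f 29 30 24
f 30 22 31
f 30 31 24
f 31 22 32
f 31 32 24
f 32 22 33
f 32 33 24
f 33 22 34
f 33 34 24
f 34 22 35
f 34 35 24
f 35 22 36
f 35 36 24
f 36 22 37
f 36 37 24
f 37 22 23
f 37 23 24
f 39 38 41
f 39 41 40
f 41 38 42
f 41 42 40
f 42 38 43
f 42 43 40
f 43 38 44
f 43 44 40
f 44 38 45
f 44 45 40
f 45 38 46
f 45 46 40
f 46 38 47
f 46 47 40
f 47 38 48
f 47 48 40
f 48 38 49
f 48 49 40
f 49 38 50
f 49 50 40
f 50 38 51
f 50 51 40
f 51 38 39
f 51 39 40
f 52 63 57
f 52 57 53
f 52 53 59
f 52 59 62
f 52 62 63
f 53 57 61
f 57 63 56
f 63 62 54
f 62 59 58
f 59 53 60
f 55 61 56
f 55 56 54
f 55 54 58
f 55 58 60
f 55 60 61
f 56 61 57
f 54 56 63
f 58 54 62
f 60 58 59
f 61 60 53



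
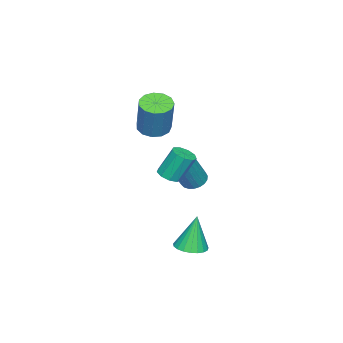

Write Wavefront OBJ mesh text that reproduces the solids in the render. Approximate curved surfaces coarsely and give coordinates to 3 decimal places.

v 1.609 -0.759 1.601
v 2.221 -0.847 1.8
v 1.844 -0.229 3.238
v 1.231 -0.141 3.039
v 2.178 -0.445 1.616
v 1.8 0.173 3.053
v 1.868 -0.19 1.424
v 1.49 0.428 2.862
v 1.437 -0.201 1.316
v 1.059 0.417 2.754
v 1.086 -0.473 1.341
v 0.709 0.145 2.779
v 0.98 -0.879 1.488
v 0.602 -0.261 2.925
v 1.168 -1.229 1.687
v 0.79 -0.611 3.125
v 1.563 -1.359 1.847
v 1.185 -0.741 3.285
v 1.978 -1.208 1.891
v 1.601 -0.59 3.329
v -2.609 -1.61 -1.065
v -2.042 -1.871 -1.424
v -1.004 -2.11 0.385
v -1.571 -1.85 0.745
v -1.983 -1.577 -1.419
v -0.945 -1.817 0.39
v -2.032 -1.289 -1.353
v -0.994 -1.529 0.457
v -2.181 -1.057 -1.237
v -1.143 -1.297 0.573
v -2.404 -0.92 -1.091
v -1.366 -1.16 0.719
v -2.662 -0.903 -0.941
v -1.624 -1.143 0.869
v -2.911 -1.008 -0.812
v -1.873 -1.247 0.998
v -3.108 -1.217 -0.726
v -2.07 -1.456 1.083
v -3.219 -1.494 -0.7
v -2.18 -1.733 1.11
v -3.224 -1.791 -0.736
v -2.186 -2.031 1.073
v -3.122 -2.057 -0.829
v -2.084 -2.296 0.98
v -2.932 -2.245 -0.963
v -1.894 -2.485 0.846
v -2.687 -2.324 -1.115
v -1.648 -2.564 0.695
v -2.427 -2.28 -1.258
v -1.389 -2.519 0.552
v -2.199 -2.119 -1.367
v -1.161 -2.359 0.442
v 1.856 0.54 -2.828
v 2.4 1.192 -2.789
v 1.524 0.7 -0.872
v 2.094 1.356 -2.854
v 1.746 1.378 -2.915
v 1.418 1.256 -2.961
v 1.165 1.009 -2.984
v 1.032 0.682 -2.98
v 1.042 0.33 -2.949
v 1.192 0.014 -2.898
v 1.457 -0.211 -2.834
v 1.791 -0.306 -2.769
v 2.137 -0.255 -2.715
v 2.434 -0.066 -2.68
v 2.631 0.227 -2.67
v 2.694 0.575 -2.688
v 2.612 0.916 -2.73
v -1.567 -3.302 2.768
v -0.805 -3.009 2.467
v -0.191 -2.525 4.492
v -0.953 -2.818 4.792
v -1.11 -2.625 2.468
v -0.496 -2.141 4.492
v -1.56 -2.456 2.563
v -0.947 -1.972 4.588
v -2.012 -2.556 2.724
v -1.399 -2.072 4.749
v -2.323 -2.892 2.899
v -1.71 -2.408 4.923
v -2.394 -3.359 3.032
v -1.78 -2.875 5.056
v -2.202 -3.807 3.081
v -1.589 -3.323 5.105
v -1.808 -4.095 3.031
v -1.195 -3.611 5.055
v -1.338 -4.131 2.897
v -0.725 -3.648 4.921
v -0.94 -3.904 2.722
v -0.327 -3.42 4.747
v -0.741 -3.486 2.562
v -0.128 -3.002 4.586
f 2 1 5
f 2 5 3
f 3 5 6
f 3 6 4
f 5 1 7
f 5 7 6
f 6 7 8
f 6 8 4
f 7 1 9
f 7 9 8
f 8 9 10
f 8 10 4
f 9 1 11
f 9 11 10
f 10 11 12
f 10 12 4
f 11 1 13
f 11 13 12
f 12 13 14
f 12 14 4
f 13 1 15
f 13 15 14
f 14 15 16
f 14 16 4
f 15 1 17
f 15 17 16
f 16 17 18
f 16 18 4
f 17 1 19
f 17 19 18
f 18 19 20
f 18 20 4
f 19 1 2
f 19 2 20
f 20 2 3
f 20 3 4
f 22 21 25
f 22 25 23
f 23 25 26
f 23 26 24
f 25 21 27
f 25 27 26
f 26 27 28
f 26 28 24
f 27 21 29
f 27 29 28
f 28 29 30
f 28 30 24
f 29 21 31
f 29 31 30
f 30 31 32
f 30 32 24
f 31 21 33
f 31 33 32
f 32 33 34
f 32 34 24
f 33 21 35
f 33 35 34
f 34 35 36
f 34 36 24
f 35 21 37
f 35 37 36
f 36 37 38
f 36 38 24
f 37 21 39
f 37 39 38
f 38 39 40
f 38 40 24
f 39 21 41
f 39 41 40
f 40 41 42
f 40 42 24
f 41 21 43
f 41 43 42
f 42 43 44
f 42 44 24
f 43 21 45
f 43 45 44
f 44 45 46
f 44 46 24
f 45 21 47
f 45 47 46
f 46 47 48
f 46 48 24
f 47 21 49
f 47 49 48
f 48 49 50
f 48 50 24
f 49 21 51
f 49 51 50
f 50 51 52
f 50 52 24
f 51 21 22
f 51 22 52
f 52 22 23
f 52 23 24
f 54 53 56
f 54 56 55
f 56 53 57
f 56 57 55
f 57 53 58
f 57 58 55
f 58 53 59
f 58 59 55
f 59 53 60
f 59 60 55
f 60 53 61
f 60 61 55
f 61 53 62
f 61 62 55
f 62 53 63
f 62 63 55
f 63 53 64
f 63 64 55
f 64 53 65
f 64 65 55
f 65 53 66
f 65 66 55
f 66 53 67
f 66 67 55
f 67 53 68
f 67 68 55
f 68 53 69
f 68 69 55
f 69 53 54
f 69 54 55
f 71 70 74
f 71 74 72
f 72 74 75
f 72 75 73
f 74 70 76
f 74 76 75
f 75 76 77
f 75 77 73
f 76 70 78
f 76 78 77
f 77 78 79
f 77 79 73
f 78 70 80
f 78 80 79
f 79 80 81
f 79 81 73
f 80 70 82
f 80 82 81
f 81 82 83
f 81 83 73
f 82 70 84
f 82 84 83
f 83 84 85
f 83 85 73
f 84 70 86
f 84 86 85
f 85 86 87
f 85 87 73
f 86 70 88
f 86 88 87
f 87 88 89
f 87 89 73
f 88 70 90
f 88 90 89
f 89 90 91
f 89 91 73
f 90 70 92
f 90 92 91
f 91 92 93
f 91 93 73
f 92 70 71
f 92 71 93
f 93 71 72
f 93 72 73



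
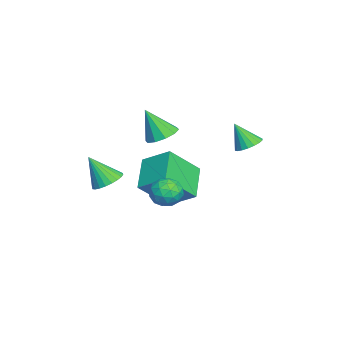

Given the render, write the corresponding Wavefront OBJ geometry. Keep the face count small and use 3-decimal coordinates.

v 3.442 -3.489 -0.01
v 4.227 -3.455 0.069
v 3.338 -4.331 1.37
v 4.14 -3.199 0.218
v 3.947 -2.988 0.333
v 3.677 -2.853 0.395
v 3.371 -2.815 0.395
v 3.076 -2.88 0.334
v 2.836 -3.037 0.22
v 2.689 -3.263 0.071
v 2.656 -3.524 -0.09
v 2.743 -3.779 -0.239
v 2.936 -3.991 -0.353
v 3.206 -4.126 -0.415
v 3.512 -4.164 -0.416
v 3.807 -4.099 -0.354
v 4.047 -3.942 -0.241
v 4.194 -3.716 -0.092
v 0.982 -1.383 1.78
v 1.493 -1.973 1.497
v 0.918 -2.157 3.28
v 1.78 -1.6 1.702
v 1.762 -1.144 1.936
v 1.446 -0.779 2.111
v 0.953 -0.645 2.159
v 0.471 -0.793 2.062
v 0.185 -1.166 1.857
v 0.203 -1.622 1.623
v 0.519 -1.987 1.448
v 1.012 -2.121 1.4
v 0.469 2.423 1.125
v 0.849 2.916 1.446
v 0.311 1.757 2.335
v 0.559 3.026 1.469
v 0.251 3.017 1.424
v -0.014 2.891 1.32
v -0.184 2.672 1.177
v -0.224 2.403 1.024
v -0.127 2.139 0.891
v 0.088 1.931 0.804
v 0.379 1.82 0.781
v 0.687 1.829 0.826
v 0.952 1.956 0.93
v 1.121 2.175 1.073
v 1.161 2.443 1.226
v 1.064 2.707 1.359
v 3.986 -0.17 0.033
v 4.671 -0.521 -0.25
v 3.289 -1.239 -0.33
v 3.974 -1.59 -0.613
v 3.871 -1.482 0.193
v 4.302 -0.822 0.418
v 3.658 -0.938 -0.998
v 4.089 -0.278 -0.773
v 4.469 -0.996 -0.887
v 4.6 -1.332 -0.151
v 3.36 -0.428 -0.429
v 3.491 -0.764 0.307
v 4.39 -0.252 -0.076
v 3.57 -1.508 -0.504
v 3.51 -1.445 -0.03
v 3.913 -1.651 -0.196
v 4.173 -0.428 0.316
v 4.576 -0.635 0.15
v 4.105 -1.2 0.41
v 3.384 -1.125 -0.73
v 3.787 -1.332 -0.896
v 4.047 -0.109 -0.384
v 4.45 -0.315 -0.55
v 3.855 -0.56 -0.99
v 4.673 -0.737 -0.617
v 4.264 -1.365 -0.831
v 4.078 -0.982 -1.057
v 4.331 -0.594 -0.925
v 4.751 -0.934 -0.184
v 4.341 -1.563 -0.398
v 4.281 -1.5 0.076
v 4.534 -1.111 0.208
v 4.632 -1.214 -0.559
v 3.619 -0.197 -0.182
v 3.209 -0.826 -0.396
v 3.426 -0.649 -0.788
v 3.679 -0.26 -0.656
v 3.696 -0.395 0.251
v 3.287 -1.023 0.037
v 3.629 -1.166 0.345
v 3.882 -0.778 0.477
v 3.328 -0.546 -0.021
v 1.046 -1.107 -2.584
v -0.589 -1.092 -1.616
v 1.556 0.192 -1.743
v -0.079 0.207 -0.774
v 1.899 -2.387 -1.126
v 0.264 -2.372 -0.157
v 2.409 -1.088 -0.284
v 0.774 -1.073 0.684
f 2 1 4
f 2 4 3
f 4 1 5
f 4 5 3
f 5 1 6
f 5 6 3
f 6 1 7
f 6 7 3
f 7 1 8
f 7 8 3
f 8 1 9
f 8 9 3
f 9 1 10
f 9 10 3
f 10 1 11
f 10 11 3
f 11 1 12
f 11 12 3
f 12 1 13
f 12 13 3
f 13 1 14
f 13 14 3
f 14 1 15
f 14 15 3
f 15 1 16
f 15 16 3
f 16 1 17
f 16 17 3
f 17 1 18
f 17 18 3
f 18 1 2
f 18 2 3
f 20 19 22
f 20 22 21
f 22 19 23
f 22 23 21
f 23 19 24
f 23 24 21
f 24 19 25
f 24 25 21
f 25 19 26
f 25 26 21
f 26 19 27
f 26 27 21
f 27 19 28
f 27 28 21
f 28 19 29
f 28 29 21
f 29 19 30
f 29 30 21
f 30 19 20
f 30 20 21
f 32 31 34
f 32 34 33
f 34 31 35
f 34 35 33
f 35 31 36
f 35 36 33
f 36 31 37
f 36 37 33
f 37 31 38
f 37 38 33
f 38 31 39
f 38 39 33
f 39 31 40
f 39 40 33
f 40 31 41
f 40 41 33
f 41 31 42
f 41 42 33
f 42 31 43
f 42 43 33
f 43 31 44
f 43 44 33
f 44 31 45
f 44 45 33
f 45 31 46
f 45 46 33
f 46 31 32
f 46 32 33
f 47 84 63
f 84 58 87
f 63 87 52
f 84 87 63
f 47 63 59
f 63 52 64
f 59 64 48
f 63 64 59
f 47 59 68
f 59 48 69
f 68 69 54
f 59 69 68
f 47 68 80
f 68 54 83
f 80 83 57
f 68 83 80
f 47 80 84
f 80 57 88
f 84 88 58
f 80 88 84
f 48 64 75
f 64 52 78
f 75 78 56
f 64 78 75
f 52 87 65
f 87 58 86
f 65 86 51
f 87 86 65
f 58 88 85
f 88 57 81
f 85 81 49
f 88 81 85
f 57 83 82
f 83 54 70
f 82 70 53
f 83 70 82
f 54 69 74
f 69 48 71
f 74 71 55
f 69 71 74
f 50 76 62
f 76 56 77
f 62 77 51
f 76 77 62
f 50 62 60
f 62 51 61
f 60 61 49
f 62 61 60
f 50 60 67
f 60 49 66
f 67 66 53
f 60 66 67
f 50 67 72
f 67 53 73
f 72 73 55
f 67 73 72
f 50 72 76
f 72 55 79
f 76 79 56
f 72 79 76
f 51 77 65
f 77 56 78
f 65 78 52
f 77 78 65
f 49 61 85
f 61 51 86
f 85 86 58
f 61 86 85
f 53 66 82
f 66 49 81
f 82 81 57
f 66 81 82
f 55 73 74
f 73 53 70
f 74 70 54
f 73 70 74
f 56 79 75
f 79 55 71
f 75 71 48
f 79 71 75
f 90 92 89
f 93 90 89
f 89 92 91
f 91 93 89
f 90 96 92
f 94 90 93
f 94 96 90
f 92 96 91
f 95 93 91
f 91 96 95
f 95 94 93
f 96 94 95



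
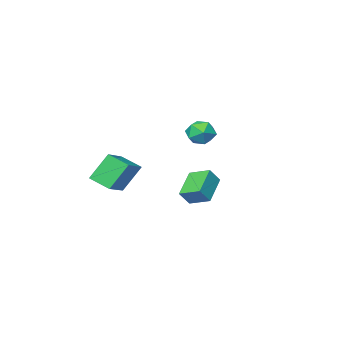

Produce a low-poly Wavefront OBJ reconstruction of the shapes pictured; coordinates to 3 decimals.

v 0.645 -2.524 -1.92
v 1.181 -3.642 -1.386
v 2.134 -1.446 -1.157
v 2.669 -2.564 -0.623
v 1.651 -2.796 -3.497
v 2.186 -3.914 -2.963
v 3.139 -1.718 -2.734
v 3.675 -2.836 -2.2
v -1.822 -0.287 -0.108
v -1.144 -0.755 0.313
v -2.836 -1.005 0.727
v -2.158 -1.473 1.148
v -2.255 -0.565 1.298
v -1.629 -0.121 0.782
v -2.351 -1.639 0.258
v -1.725 -1.195 -0.258
v -1.471 -1.59 0.539
v -1.412 -0.927 1.182
v -2.568 -0.833 -0.142
v -2.509 -0.17 0.501
v 0.563 2.687 -1.462
v 1.161 2.657 -0.687
v 0.079 3.774 -1.047
v 0.678 3.744 -0.271
v 1.782 3.576 -2.369
v 2.381 3.546 -1.593
v 1.299 4.663 -1.953
v 1.897 4.633 -1.178
f 2 4 1
f 5 2 1
f 1 4 3
f 3 5 1
f 2 8 4
f 6 2 5
f 6 8 2
f 4 8 3
f 7 5 3
f 3 8 7
f 7 6 5
f 8 6 7
f 9 20 14
f 9 14 10
f 9 10 16
f 9 16 19
f 9 19 20
f 10 14 18
f 14 20 13
f 20 19 11
f 19 16 15
f 16 10 17
f 12 18 13
f 12 13 11
f 12 11 15
f 12 15 17
f 12 17 18
f 13 18 14
f 11 13 20
f 15 11 19
f 17 15 16
f 18 17 10
f 22 24 21
f 25 22 21
f 21 24 23
f 23 25 21
f 22 28 24
f 26 22 25
f 26 28 22
f 24 28 23
f 27 25 23
f 23 28 27
f 27 26 25
f 28 26 27



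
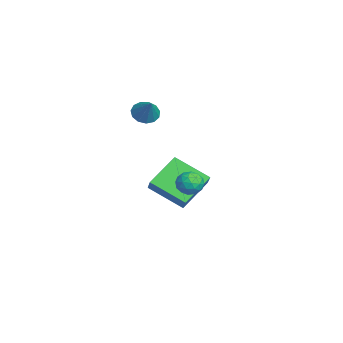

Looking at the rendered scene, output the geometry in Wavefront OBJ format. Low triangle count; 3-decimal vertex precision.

v -3.953 -0.228 -2.461
v -5.068 1.126 -1.361
v -2.982 1.397 -3.479
v -4.096 2.752 -2.379
v -3.164 -0.212 -1.681
v -4.278 1.143 -0.581
v -2.192 1.414 -2.699
v -3.307 2.768 -1.599
v -2.932 -0.426 3.222
v -2.51 -0.06 2.767
v -2.008 -0.254 4.218
v -2.752 0.213 2.944
v -3.051 0.284 3.209
v -3.312 0.129 3.478
v -3.453 -0.202 3.665
v -3.428 -0.604 3.712
v -3.246 -0.95 3.603
v -2.964 -1.129 3.373
v -2.672 -1.085 3.095
v -2.463 -0.832 2.857
v -2.402 -0.45 2.735
v 2.405 1.571 1.327
v 2.847 1.168 0.955
v 1.533 0.912 1.005
v 1.975 0.509 0.633
v 2.003 0.505 1.337
v 2.541 0.913 1.536
v 1.839 1.167 0.424
v 2.377 1.575 0.623
v 2.497 0.919 0.397
v 2.599 0.509 0.961
v 1.781 1.571 0.999
v 1.883 1.161 1.563
v 2.703 1.428 1.169
v 1.677 0.652 0.791
v 1.694 0.65 1.205
v 1.954 0.413 0.986
v 2.523 1.278 1.511
v 2.783 1.041 1.292
v 2.286 0.651 1.517
v 1.597 1.039 0.668
v 1.857 0.802 0.449
v 2.426 1.667 0.974
v 2.686 1.43 0.755
v 2.094 1.429 0.443
v 2.757 1.044 0.623
v 2.244 0.656 0.433
v 2.164 1.043 0.311
v 2.481 1.283 0.427
v 2.816 0.804 0.954
v 2.304 0.416 0.765
v 2.32 0.414 1.179
v 2.637 0.653 1.296
v 2.611 0.657 0.626
v 2.076 1.664 1.195
v 1.564 1.276 1.006
v 1.743 1.427 0.664
v 2.06 1.666 0.781
v 2.136 1.424 1.527
v 1.623 1.036 1.337
v 1.899 0.797 1.533
v 2.216 1.037 1.649
v 1.769 1.423 1.334
f 2 4 1
f 5 2 1
f 1 4 3
f 3 5 1
f 2 8 4
f 6 2 5
f 6 8 2
f 4 8 3
f 7 5 3
f 3 8 7
f 7 6 5
f 8 6 7
f 10 9 12
f 10 12 11
f 12 9 13
f 12 13 11
f 13 9 14
f 13 14 11
f 14 9 15
f 14 15 11
f 15 9 16
f 15 16 11
f 16 9 17
f 16 17 11
f 17 9 18
f 17 18 11
f 18 9 19
f 18 19 11
f 19 9 20
f 19 20 11
f 20 9 21
f 20 21 11
f 21 9 10
f 21 10 11
f 22 59 38
f 59 33 62
f 38 62 27
f 59 62 38
f 22 38 34
f 38 27 39
f 34 39 23
f 38 39 34
f 22 34 43
f 34 23 44
f 43 44 29
f 34 44 43
f 22 43 55
f 43 29 58
f 55 58 32
f 43 58 55
f 22 55 59
f 55 32 63
f 59 63 33
f 55 63 59
f 23 39 50
f 39 27 53
f 50 53 31
f 39 53 50
f 27 62 40
f 62 33 61
f 40 61 26
f 62 61 40
f 33 63 60
f 63 32 56
f 60 56 24
f 63 56 60
f 32 58 57
f 58 29 45
f 57 45 28
f 58 45 57
f 29 44 49
f 44 23 46
f 49 46 30
f 44 46 49
f 25 51 37
f 51 31 52
f 37 52 26
f 51 52 37
f 25 37 35
f 37 26 36
f 35 36 24
f 37 36 35
f 25 35 42
f 35 24 41
f 42 41 28
f 35 41 42
f 25 42 47
f 42 28 48
f 47 48 30
f 42 48 47
f 25 47 51
f 47 30 54
f 51 54 31
f 47 54 51
f 26 52 40
f 52 31 53
f 40 53 27
f 52 53 40
f 24 36 60
f 36 26 61
f 60 61 33
f 36 61 60
f 28 41 57
f 41 24 56
f 57 56 32
f 41 56 57
f 30 48 49
f 48 28 45
f 49 45 29
f 48 45 49
f 31 54 50
f 54 30 46
f 50 46 23
f 54 46 50



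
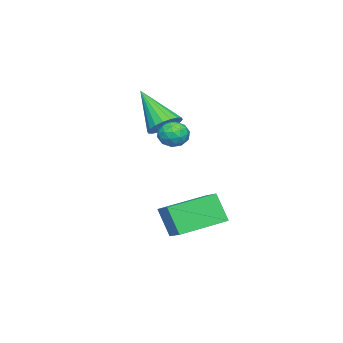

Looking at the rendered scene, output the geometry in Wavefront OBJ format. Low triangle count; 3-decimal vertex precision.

v -0.808 -1.905 -0.33
v -0.44 -1.827 0.241
v -0.28 -2.853 -0.541
v 0.088 -2.775 0.03
v -0.581 -2.91 0.07
v -0.907 -2.324 0.201
v 0.187 -2.356 -0.501
v -0.139 -1.77 -0.37
v 0.175 -2.106 0.135
v -0.299 -2.449 0.488
v -0.421 -2.231 -0.788
v -0.895 -2.574 -0.435
v -0.67 -1.783 -0.026
v -0.05 -2.897 -0.274
v -0.443 -2.977 -0.251
v -0.226 -2.931 0.085
v -0.945 -2.075 -0.049
v -0.729 -2.029 0.286
v -0.811 -2.666 0.185
v 0.009 -2.651 -0.586
v 0.225 -2.605 -0.251
v -0.494 -1.749 -0.385
v -0.277 -1.703 -0.049
v 0.091 -2.014 -0.485
v -0.093 -1.901 0.248
v 0.218 -2.458 0.123
v 0.276 -2.211 -0.188
v 0.084 -1.867 -0.112
v -0.371 -2.102 0.455
v -0.061 -2.66 0.331
v -0.454 -2.739 0.354
v -0.646 -2.395 0.431
v -0.01 -2.266 0.393
v -0.659 -2.02 -0.631
v -0.349 -2.578 -0.755
v -0.074 -2.285 -0.731
v -0.266 -1.941 -0.654
v -0.938 -2.222 -0.423
v -0.627 -2.779 -0.548
v -0.804 -2.813 -0.188
v -0.996 -2.469 -0.112
v -0.71 -2.414 -0.693
v 0.086 -0.232 -4.383
v -0.115 -0.841 -3.127
v 0.866 0.545 -3.882
v 0.665 -0.063 -2.626
v 1.655 -1.557 -4.774
v 1.454 -2.165 -3.518
v 2.435 -0.779 -4.273
v 2.234 -1.388 -3.017
v -0.7 -2.858 0.14
v -0.307 -2.428 0.658
v -1.26 -4.202 1.68
v -0.624 -2.287 0.665
v -0.956 -2.259 0.568
v -1.237 -2.35 0.387
v -1.412 -2.542 0.156
v -1.446 -2.796 -0.078
v -1.332 -3.063 -0.269
v -1.092 -3.289 -0.379
v -0.775 -3.429 -0.386
v -0.443 -3.457 -0.289
v -0.162 -3.366 -0.108
v 0.013 -3.174 0.123
v 0.047 -2.92 0.357
v -0.067 -2.654 0.548
f 1 38 17
f 38 12 41
f 17 41 6
f 38 41 17
f 1 17 13
f 17 6 18
f 13 18 2
f 17 18 13
f 1 13 22
f 13 2 23
f 22 23 8
f 13 23 22
f 1 22 34
f 22 8 37
f 34 37 11
f 22 37 34
f 1 34 38
f 34 11 42
f 38 42 12
f 34 42 38
f 2 18 29
f 18 6 32
f 29 32 10
f 18 32 29
f 6 41 19
f 41 12 40
f 19 40 5
f 41 40 19
f 12 42 39
f 42 11 35
f 39 35 3
f 42 35 39
f 11 37 36
f 37 8 24
f 36 24 7
f 37 24 36
f 8 23 28
f 23 2 25
f 28 25 9
f 23 25 28
f 4 30 16
f 30 10 31
f 16 31 5
f 30 31 16
f 4 16 14
f 16 5 15
f 14 15 3
f 16 15 14
f 4 14 21
f 14 3 20
f 21 20 7
f 14 20 21
f 4 21 26
f 21 7 27
f 26 27 9
f 21 27 26
f 4 26 30
f 26 9 33
f 30 33 10
f 26 33 30
f 5 31 19
f 31 10 32
f 19 32 6
f 31 32 19
f 3 15 39
f 15 5 40
f 39 40 12
f 15 40 39
f 7 20 36
f 20 3 35
f 36 35 11
f 20 35 36
f 9 27 28
f 27 7 24
f 28 24 8
f 27 24 28
f 10 33 29
f 33 9 25
f 29 25 2
f 33 25 29
f 44 46 43
f 47 44 43
f 43 46 45
f 45 47 43
f 44 50 46
f 48 44 47
f 48 50 44
f 46 50 45
f 49 47 45
f 45 50 49
f 49 48 47
f 50 48 49
f 52 51 54
f 52 54 53
f 54 51 55
f 54 55 53
f 55 51 56
f 55 56 53
f 56 51 57
f 56 57 53
f 57 51 58
f 57 58 53
f 58 51 59
f 58 59 53
f 59 51 60
f 59 60 53
f 60 51 61
f 60 61 53
f 61 51 62
f 61 62 53
f 62 51 63
f 62 63 53
f 63 51 64
f 63 64 53
f 64 51 65
f 64 65 53
f 65 51 66
f 65 66 53
f 66 51 52
f 66 52 53



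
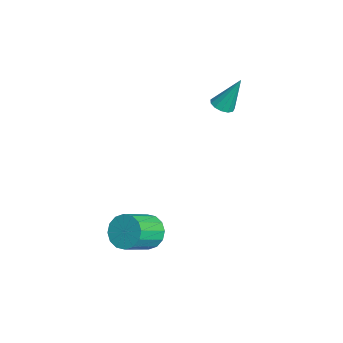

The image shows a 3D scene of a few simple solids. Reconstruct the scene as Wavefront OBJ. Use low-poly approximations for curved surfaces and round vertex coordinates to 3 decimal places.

v -2.754 1.168 2.35
v -2.137 1.35 2.203
v -2.566 2.032 4.21
v -2.358 1.63 2.095
v -2.704 1.763 2.068
v -3.066 1.707 2.131
v -3.329 1.48 2.263
v -3.41 1.154 2.423
v -3.283 0.832 2.559
v -2.988 0.617 2.629
v -2.618 0.577 2.611
v -2.292 0.724 2.509
v -2.113 1.012 2.357
v 2.207 -3.057 -2.912
v 2.737 -2.319 -2.494
v 3.703 -3.525 -1.591
v 3.173 -4.263 -2.008
v 2.339 -2.397 -2.172
v 3.306 -3.603 -1.269
v 1.905 -2.652 -2.048
v 2.872 -3.858 -1.145
v 1.553 -3.015 -2.156
v 2.52 -4.221 -1.253
v 1.375 -3.39 -2.466
v 2.342 -4.596 -1.563
v 1.421 -3.675 -2.896
v 2.388 -4.881 -1.992
v 1.677 -3.795 -3.329
v 2.643 -5.001 -2.426
v 2.074 -3.717 -3.651
v 3.041 -4.923 -2.748
v 2.508 -3.462 -3.775
v 3.475 -4.668 -2.872
v 2.86 -3.099 -3.667
v 3.827 -4.305 -2.764
v 3.038 -2.724 -3.357
v 4.005 -3.93 -2.454
v 2.992 -2.439 -2.928
v 3.959 -3.645 -2.024
f 2 1 4
f 2 4 3
f 4 1 5
f 4 5 3
f 5 1 6
f 5 6 3
f 6 1 7
f 6 7 3
f 7 1 8
f 7 8 3
f 8 1 9
f 8 9 3
f 9 1 10
f 9 10 3
f 10 1 11
f 10 11 3
f 11 1 12
f 11 12 3
f 12 1 13
f 12 13 3
f 13 1 2
f 13 2 3
f 15 14 18
f 15 18 16
f 16 18 19
f 16 19 17
f 18 14 20
f 18 20 19
f 19 20 21
f 19 21 17
f 20 14 22
f 20 22 21
f 21 22 23
f 21 23 17
f 22 14 24
f 22 24 23
f 23 24 25
f 23 25 17
f 24 14 26
f 24 26 25
f 25 26 27
f 25 27 17
f 26 14 28
f 26 28 27
f 27 28 29
f 27 29 17
f 28 14 30
f 28 30 29
f 29 30 31
f 29 31 17
f 30 14 32
f 30 32 31
f 31 32 33
f 31 33 17
f 32 14 34
f 32 34 33
f 33 34 35
f 33 35 17
f 34 14 36
f 34 36 35
f 35 36 37
f 35 37 17
f 36 14 38
f 36 38 37
f 37 38 39
f 37 39 17
f 38 14 15
f 38 15 39
f 39 15 16
f 39 16 17



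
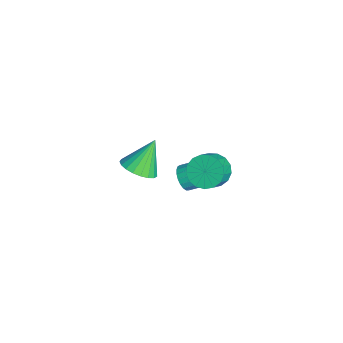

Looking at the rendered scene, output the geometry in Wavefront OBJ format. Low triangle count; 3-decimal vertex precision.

v 2.198 2.894 1.623
v 2.802 2.82 0.947
v 3.526 2.392 1.64
v 2.922 2.466 2.317
v 2.878 3.216 1.112
v 3.602 2.788 1.805
v 2.799 3.538 1.394
v 3.523 3.11 2.087
v 2.581 3.713 1.728
v 3.305 3.285 2.422
v 2.276 3.7 2.039
v 3 3.272 2.732
v 1.953 3.502 2.254
v 2.677 3.074 2.948
v 1.686 3.165 2.325
v 2.41 2.737 3.019
v 1.537 2.766 2.235
v 2.26 2.338 2.929
v 1.538 2.397 2.005
v 2.262 1.969 2.698
v 1.691 2.141 1.687
v 2.415 1.713 2.381
v 1.96 2.057 1.355
v 2.684 1.63 2.049
v 2.284 2.166 1.084
v 3.008 1.738 1.778
v 2.588 2.441 0.937
v 3.312 2.013 1.63
v -2.211 1.99 -3.703
v -1.979 1.614 -3.098
v -1.697 3.213 -2.211
v -1.929 3.59 -2.817
v -1.713 1.654 -3.255
v -1.431 3.253 -2.368
v -1.532 1.753 -3.49
v -1.251 3.352 -2.603
v -1.469 1.892 -3.761
v -1.188 3.491 -2.875
v -1.535 2.049 -4.023
v -1.253 3.648 -3.136
v -1.717 2.195 -4.229
v -1.435 3.794 -3.343
v -1.984 2.306 -4.345
v -1.703 3.905 -3.458
v -2.291 2.363 -4.349
v -2.01 3.962 -3.463
v -2.584 2.355 -4.242
v -2.302 3.954 -3.355
v -2.812 2.284 -4.042
v -2.531 3.883 -3.155
v -2.936 2.162 -3.783
v -2.655 3.761 -2.896
v -2.935 2.011 -3.51
v -2.654 3.61 -2.624
v -2.809 1.856 -3.271
v -2.527 3.455 -2.384
v -2.579 1.724 -3.107
v -2.297 3.323 -2.22
v -2.285 1.639 -3.045
v -2.004 3.238 -2.158
v -3.362 -0.152 -3.945
v -2.543 -0.495 -3.424
v -4.018 0.732 -2.335
v -2.403 -0.119 -3.573
v -2.428 0.251 -3.786
v -2.615 0.552 -4.027
v -2.931 0.731 -4.254
v -3.322 0.758 -4.427
v -3.72 0.627 -4.517
v -4.056 0.361 -4.509
v -4.272 0.007 -4.402
v -4.331 -0.374 -4.217
v -4.222 -0.717 -3.985
v -3.965 -0.963 -3.745
v -3.604 -1.068 -3.541
v -3.201 -1.014 -3.406
v -2.826 -0.812 -3.365
f 2 1 5
f 2 5 3
f 3 5 6
f 3 6 4
f 5 1 7
f 5 7 6
f 6 7 8
f 6 8 4
f 7 1 9
f 7 9 8
f 8 9 10
f 8 10 4
f 9 1 11
f 9 11 10
f 10 11 12
f 10 12 4
f 11 1 13
f 11 13 12
f 12 13 14
f 12 14 4
f 13 1 15
f 13 15 14
f 14 15 16
f 14 16 4
f 15 1 17
f 15 17 16
f 16 17 18
f 16 18 4
f 17 1 19
f 17 19 18
f 18 19 20
f 18 20 4
f 19 1 21
f 19 21 20
f 20 21 22
f 20 22 4
f 21 1 23
f 21 23 22
f 22 23 24
f 22 24 4
f 23 1 25
f 23 25 24
f 24 25 26
f 24 26 4
f 25 1 27
f 25 27 26
f 26 27 28
f 26 28 4
f 27 1 2
f 27 2 28
f 28 2 3
f 28 3 4
f 30 29 33
f 30 33 31
f 31 33 34
f 31 34 32
f 33 29 35
f 33 35 34
f 34 35 36
f 34 36 32
f 35 29 37
f 35 37 36
f 36 37 38
f 36 38 32
f 37 29 39
f 37 39 38
f 38 39 40
f 38 40 32
f 39 29 41
f 39 41 40
f 40 41 42
f 40 42 32
f 41 29 43
f 41 43 42
f 42 43 44
f 42 44 32
f 43 29 45
f 43 45 44
f 44 45 46
f 44 46 32
f 45 29 47
f 45 47 46
f 46 47 48
f 46 48 32
f 47 29 49
f 47 49 48
f 48 49 50
f 48 50 32
f 49 29 51
f 49 51 50
f 50 51 52
f 50 52 32
f 51 29 53
f 51 53 52
f 52 53 54
f 52 54 32
f 53 29 55
f 53 55 54
f 54 55 56
f 54 56 32
f 55 29 57
f 55 57 56
f 56 57 58
f 56 58 32
f 57 29 59
f 57 59 58
f 58 59 60
f 58 60 32
f 59 29 30
f 59 30 60
f 60 30 31
f 60 31 32
f 62 61 64
f 62 64 63
f 64 61 65
f 64 65 63
f 65 61 66
f 65 66 63
f 66 61 67
f 66 67 63
f 67 61 68
f 67 68 63
f 68 61 69
f 68 69 63
f 69 61 70
f 69 70 63
f 70 61 71
f 70 71 63
f 71 61 72
f 71 72 63
f 72 61 73
f 72 73 63
f 73 61 74
f 73 74 63
f 74 61 75
f 74 75 63
f 75 61 76
f 75 76 63
f 76 61 77
f 76 77 63
f 77 61 62
f 77 62 63

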